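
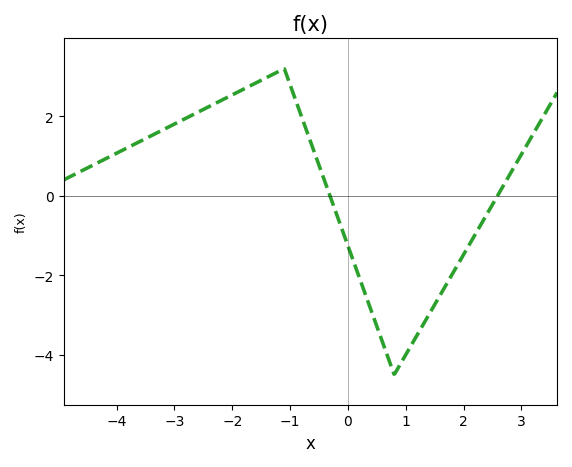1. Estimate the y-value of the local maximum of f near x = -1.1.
3.2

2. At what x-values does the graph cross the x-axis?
-0.4, 2.6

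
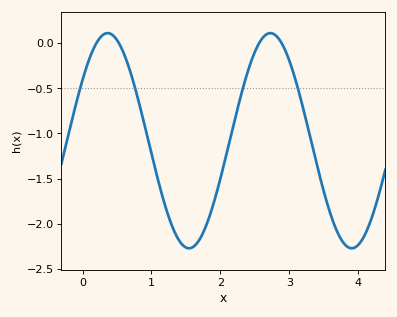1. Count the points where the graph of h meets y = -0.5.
4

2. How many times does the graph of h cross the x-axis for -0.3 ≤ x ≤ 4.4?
4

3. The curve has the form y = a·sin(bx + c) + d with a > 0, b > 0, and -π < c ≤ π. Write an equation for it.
y = 1.19sin(2.66x + 0.602) - 1.08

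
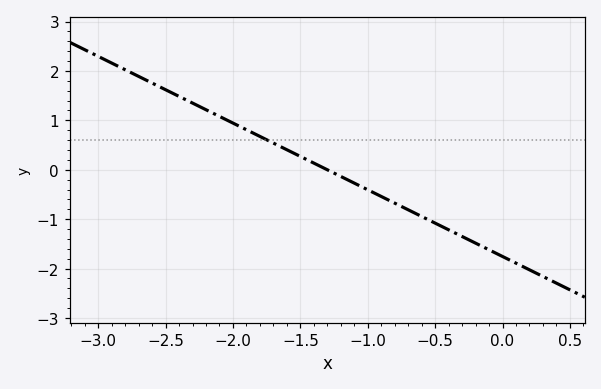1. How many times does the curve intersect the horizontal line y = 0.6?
1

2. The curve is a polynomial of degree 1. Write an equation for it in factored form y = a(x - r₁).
y = -1.35(x + 1.3)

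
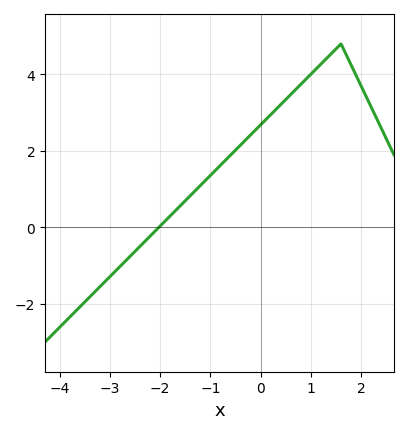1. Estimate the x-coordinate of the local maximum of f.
1.6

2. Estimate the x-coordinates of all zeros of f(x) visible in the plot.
-2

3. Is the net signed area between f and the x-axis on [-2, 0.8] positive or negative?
positive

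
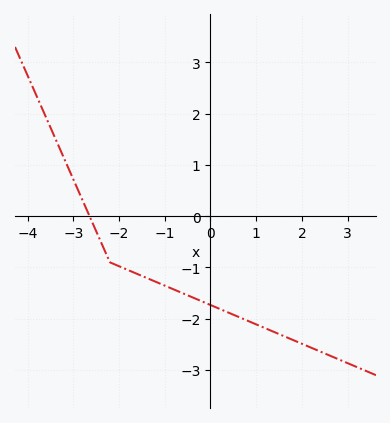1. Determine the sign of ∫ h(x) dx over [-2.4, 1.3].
negative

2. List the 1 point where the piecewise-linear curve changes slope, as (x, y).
(-2.2, -0.9)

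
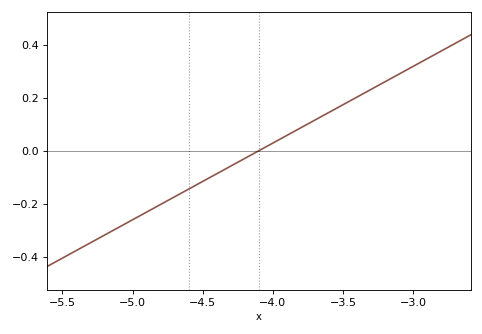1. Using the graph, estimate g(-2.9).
0.348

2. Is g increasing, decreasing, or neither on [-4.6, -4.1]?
increasing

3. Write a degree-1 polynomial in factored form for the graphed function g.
y = 0.29(x + 4.1)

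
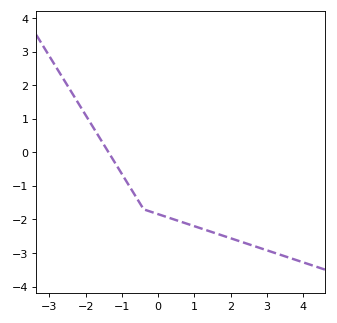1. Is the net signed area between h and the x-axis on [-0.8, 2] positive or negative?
negative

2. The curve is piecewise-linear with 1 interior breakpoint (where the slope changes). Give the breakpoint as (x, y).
(-0.4, -1.7)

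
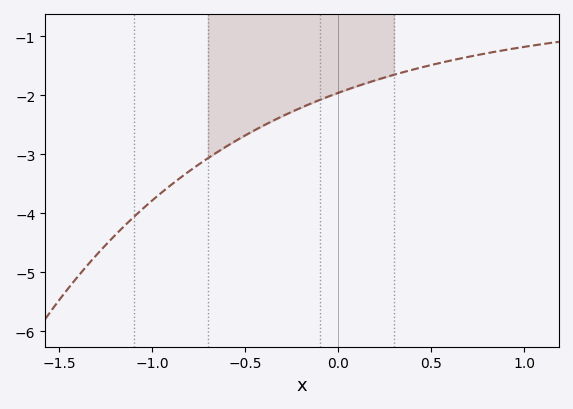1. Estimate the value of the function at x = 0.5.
-1.49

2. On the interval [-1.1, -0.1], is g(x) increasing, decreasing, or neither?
increasing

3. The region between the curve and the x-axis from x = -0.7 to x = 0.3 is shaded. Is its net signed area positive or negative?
negative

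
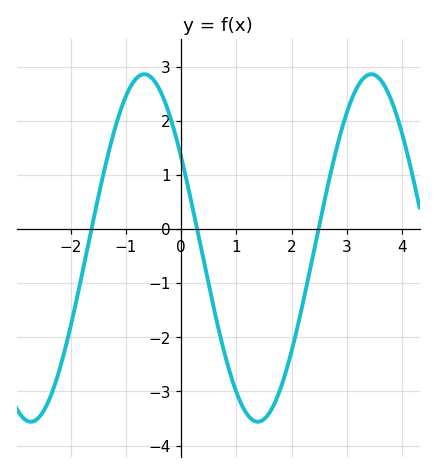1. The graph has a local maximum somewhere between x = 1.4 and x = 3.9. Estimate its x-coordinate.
3.44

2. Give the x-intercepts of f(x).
-1.62, 0.289, 2.48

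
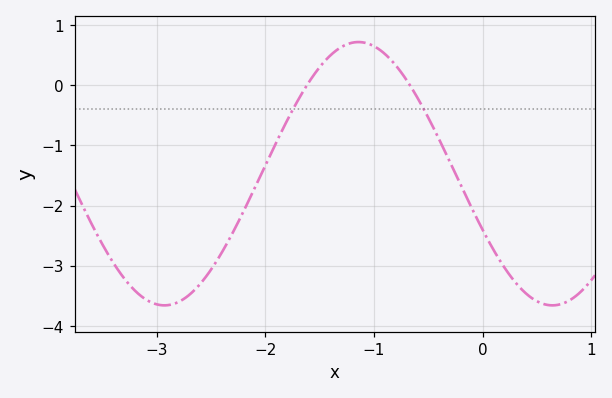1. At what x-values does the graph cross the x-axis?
-1.6, -0.7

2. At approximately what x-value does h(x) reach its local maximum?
-1.1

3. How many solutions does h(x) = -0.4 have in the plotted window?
2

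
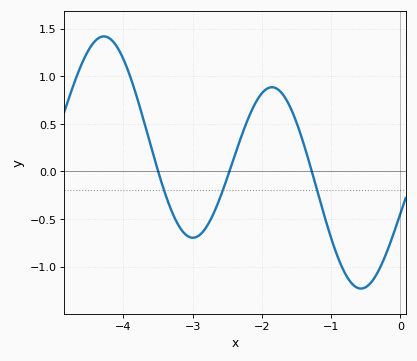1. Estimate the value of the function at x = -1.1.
-0.45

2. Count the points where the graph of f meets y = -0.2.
3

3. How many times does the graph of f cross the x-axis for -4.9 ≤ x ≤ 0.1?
3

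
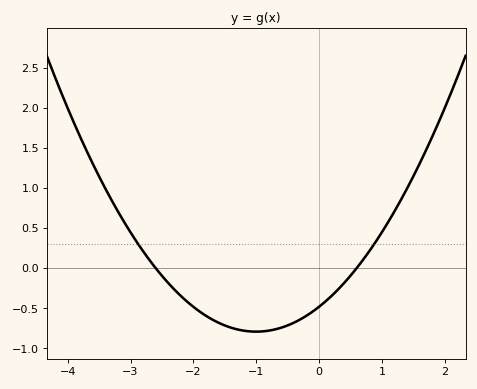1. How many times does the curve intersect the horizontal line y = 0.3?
2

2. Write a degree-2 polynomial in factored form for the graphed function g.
y = 0.31(x + 2.6)(x - 0.6)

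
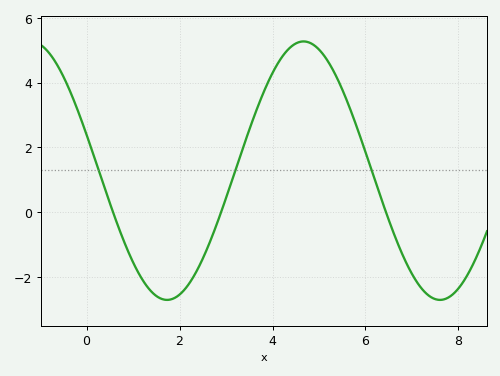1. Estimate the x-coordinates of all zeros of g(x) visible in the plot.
0.568, 2.89, 6.44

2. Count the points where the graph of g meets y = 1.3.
3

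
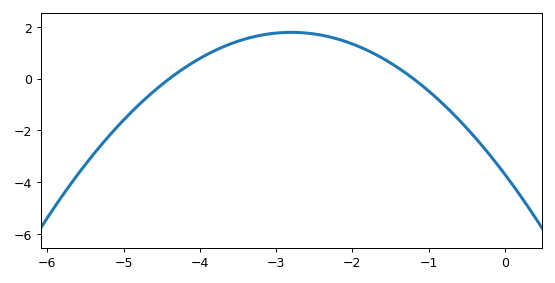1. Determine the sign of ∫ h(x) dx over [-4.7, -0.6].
positive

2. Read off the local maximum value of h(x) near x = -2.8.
1.79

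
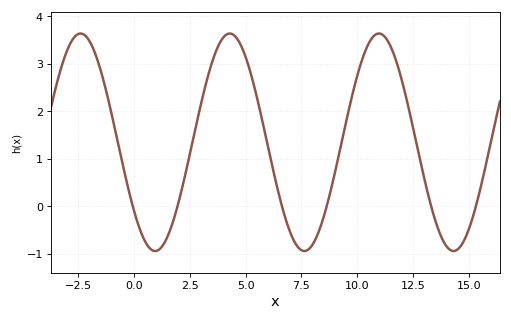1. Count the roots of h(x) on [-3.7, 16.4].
6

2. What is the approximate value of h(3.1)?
2.4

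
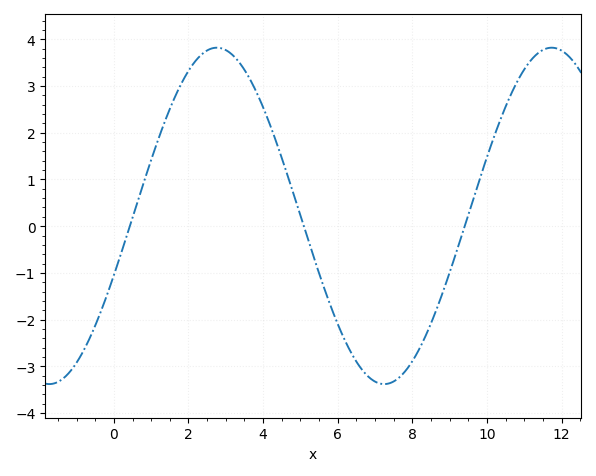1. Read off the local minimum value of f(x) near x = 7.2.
-3.38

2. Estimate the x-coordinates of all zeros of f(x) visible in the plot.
0.428, 5.09, 9.4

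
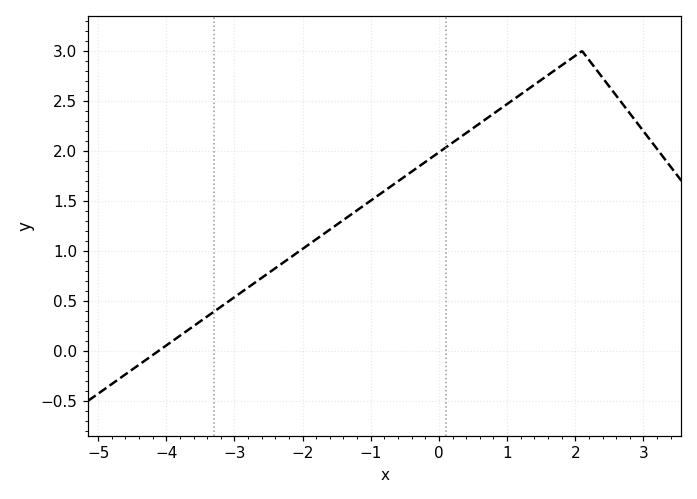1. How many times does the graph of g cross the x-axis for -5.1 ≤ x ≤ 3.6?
1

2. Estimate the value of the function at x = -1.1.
1.45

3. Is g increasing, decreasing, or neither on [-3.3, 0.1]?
increasing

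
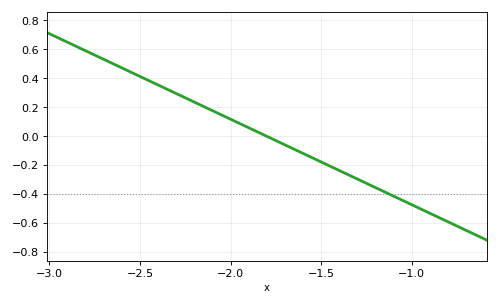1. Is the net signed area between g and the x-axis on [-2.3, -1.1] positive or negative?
negative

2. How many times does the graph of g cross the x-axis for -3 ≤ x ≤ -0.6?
1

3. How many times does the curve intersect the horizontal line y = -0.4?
1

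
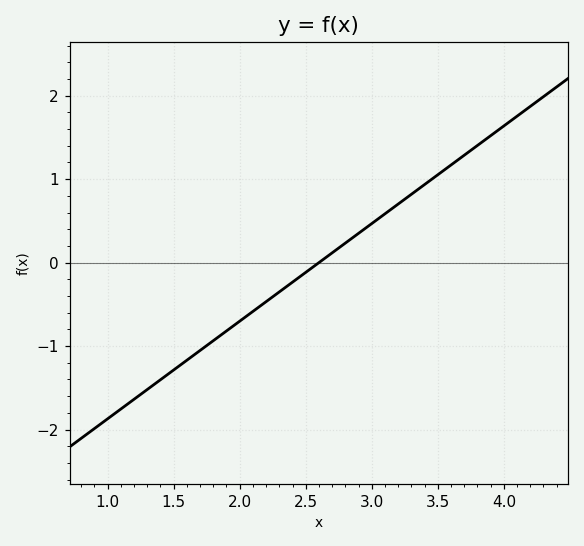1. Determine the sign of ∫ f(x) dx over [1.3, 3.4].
negative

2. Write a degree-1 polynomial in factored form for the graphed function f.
y = 1.17(x - 2.6)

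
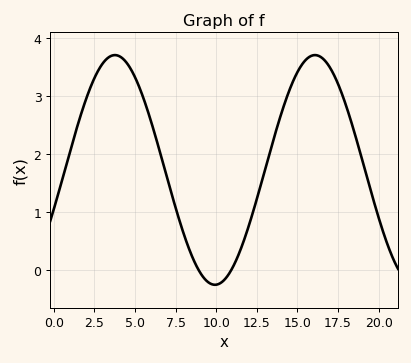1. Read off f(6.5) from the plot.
2.1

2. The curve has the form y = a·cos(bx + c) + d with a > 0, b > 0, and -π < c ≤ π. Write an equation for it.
y = 1.98cos(0.51x - 1.9) + 1.72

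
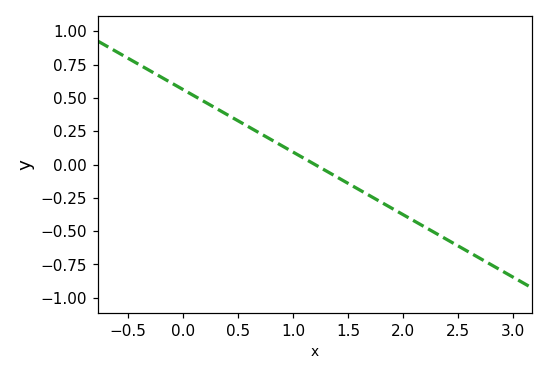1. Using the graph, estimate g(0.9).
0.15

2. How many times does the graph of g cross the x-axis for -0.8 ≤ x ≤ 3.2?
1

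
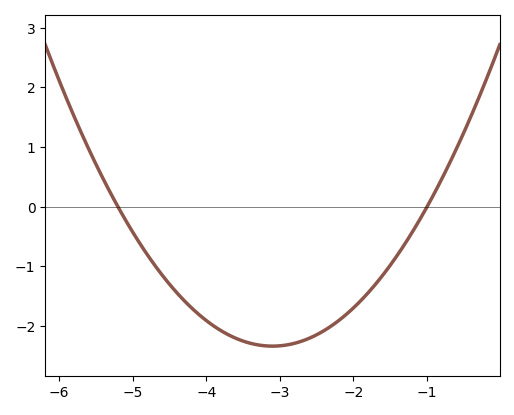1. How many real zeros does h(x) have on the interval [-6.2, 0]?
2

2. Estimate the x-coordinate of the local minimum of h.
-3.1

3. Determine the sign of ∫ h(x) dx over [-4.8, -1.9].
negative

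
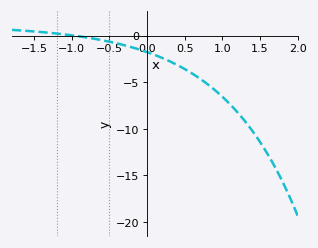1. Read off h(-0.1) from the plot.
-1.5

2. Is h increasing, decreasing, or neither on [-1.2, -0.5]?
decreasing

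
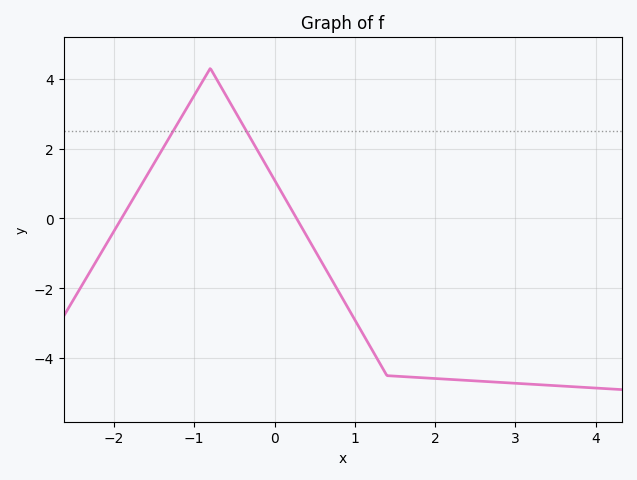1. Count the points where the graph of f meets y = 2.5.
2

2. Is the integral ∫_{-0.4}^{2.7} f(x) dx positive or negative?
negative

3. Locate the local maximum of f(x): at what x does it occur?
-0.8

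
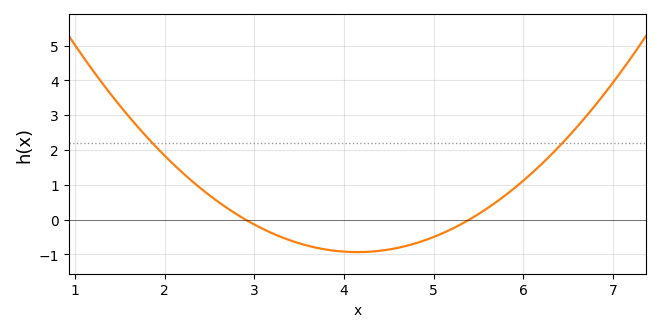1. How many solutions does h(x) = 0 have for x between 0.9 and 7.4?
2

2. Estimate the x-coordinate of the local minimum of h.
4.15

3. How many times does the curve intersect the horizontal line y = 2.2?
2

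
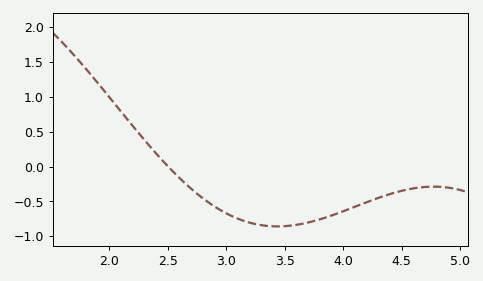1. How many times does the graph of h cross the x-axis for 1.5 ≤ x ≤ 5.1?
1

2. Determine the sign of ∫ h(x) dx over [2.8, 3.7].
negative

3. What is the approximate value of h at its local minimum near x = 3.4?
-0.85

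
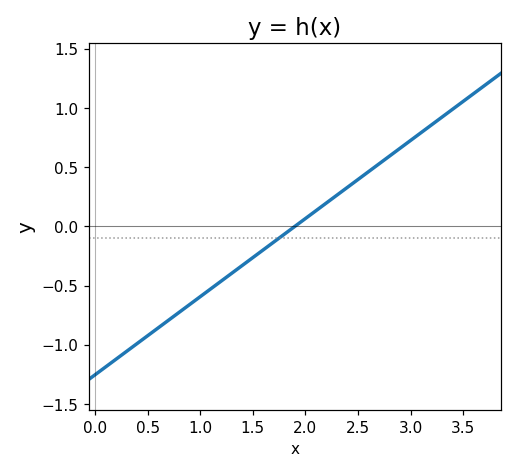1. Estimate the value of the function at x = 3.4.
1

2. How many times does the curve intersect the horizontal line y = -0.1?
1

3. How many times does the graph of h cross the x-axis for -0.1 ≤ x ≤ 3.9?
1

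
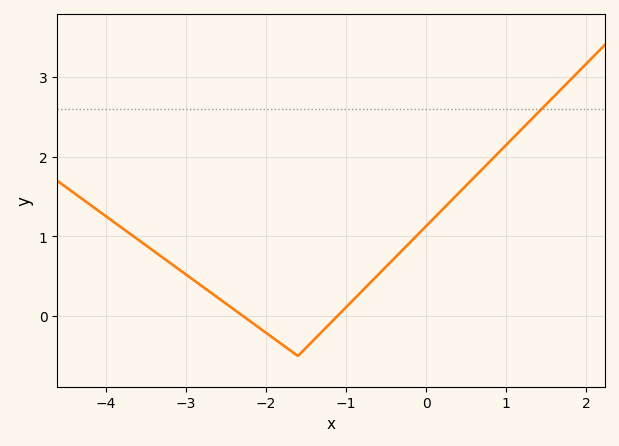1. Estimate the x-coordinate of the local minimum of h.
-1.6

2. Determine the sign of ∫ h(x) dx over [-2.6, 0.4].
positive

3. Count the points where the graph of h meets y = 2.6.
1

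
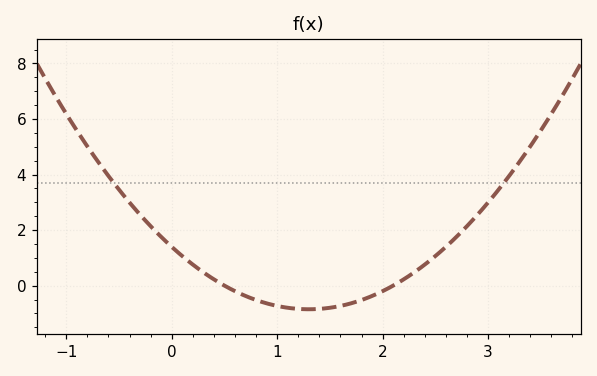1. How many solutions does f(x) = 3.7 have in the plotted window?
2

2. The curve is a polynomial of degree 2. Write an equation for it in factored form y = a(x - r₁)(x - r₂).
y = 1.33(x - 0.5)(x - 2.1)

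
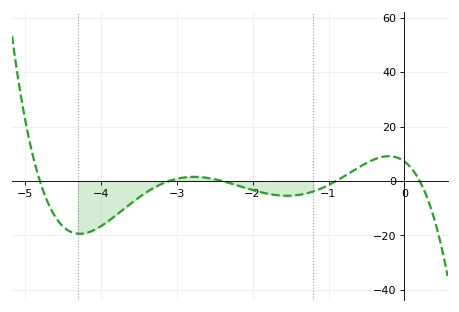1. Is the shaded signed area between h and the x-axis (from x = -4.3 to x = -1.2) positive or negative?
negative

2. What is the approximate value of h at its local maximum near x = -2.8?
1.53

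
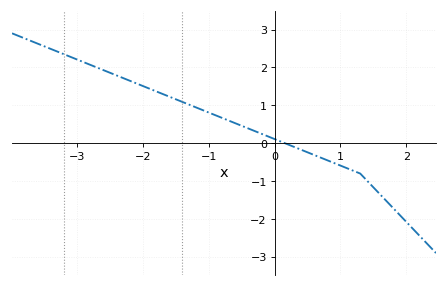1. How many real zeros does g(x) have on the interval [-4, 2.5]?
1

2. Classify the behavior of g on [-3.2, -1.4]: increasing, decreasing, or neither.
decreasing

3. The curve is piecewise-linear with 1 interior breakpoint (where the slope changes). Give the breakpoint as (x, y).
(1.3, -0.8)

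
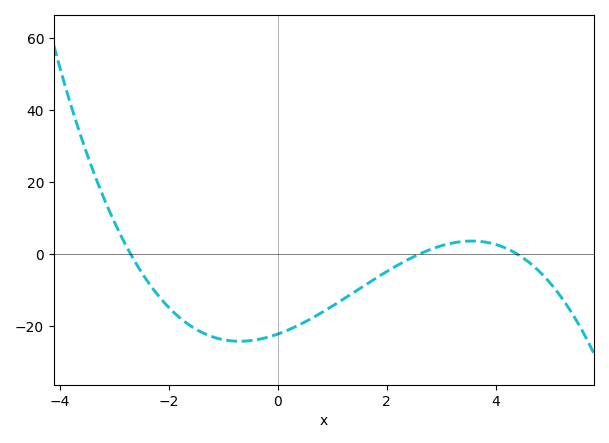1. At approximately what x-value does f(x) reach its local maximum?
3.56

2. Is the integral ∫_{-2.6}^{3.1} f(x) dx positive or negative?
negative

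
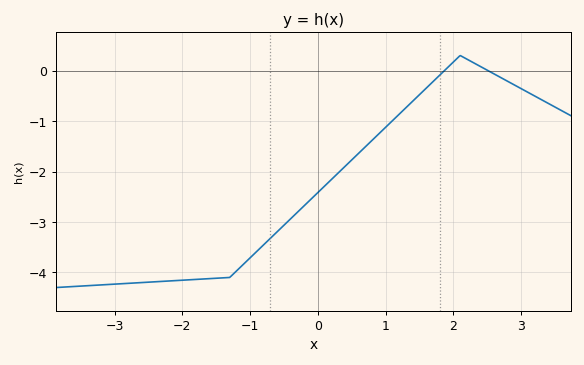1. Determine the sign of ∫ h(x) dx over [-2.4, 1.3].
negative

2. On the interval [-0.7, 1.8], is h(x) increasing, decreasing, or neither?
increasing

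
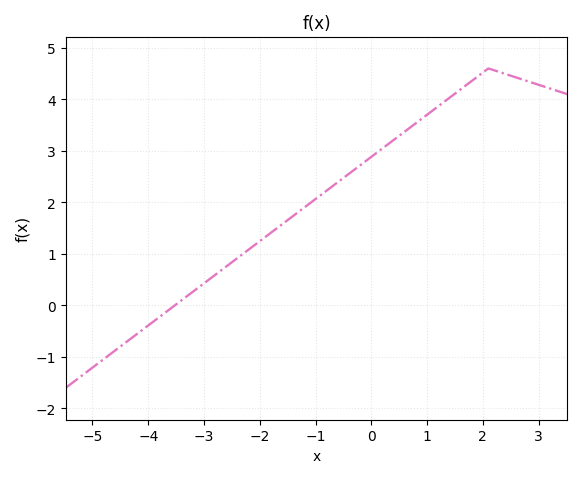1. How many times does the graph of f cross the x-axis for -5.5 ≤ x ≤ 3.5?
1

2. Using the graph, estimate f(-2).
1.2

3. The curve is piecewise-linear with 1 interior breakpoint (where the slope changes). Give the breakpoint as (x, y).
(2.1, 4.6)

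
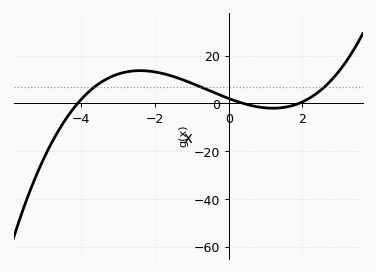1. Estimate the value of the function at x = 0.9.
-1.68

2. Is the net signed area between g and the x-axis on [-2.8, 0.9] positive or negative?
positive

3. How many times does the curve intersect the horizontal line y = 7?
3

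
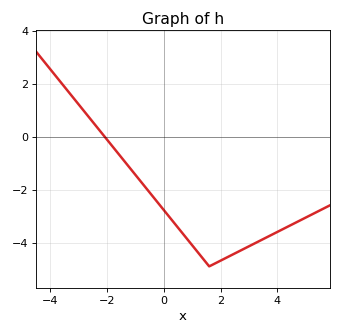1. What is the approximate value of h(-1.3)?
-1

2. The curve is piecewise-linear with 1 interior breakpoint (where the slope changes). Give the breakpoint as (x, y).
(1.6, -4.9)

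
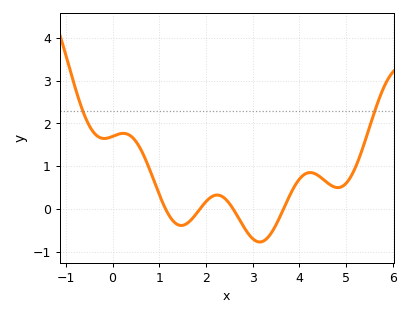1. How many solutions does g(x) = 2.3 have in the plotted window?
2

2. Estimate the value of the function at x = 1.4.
-0.36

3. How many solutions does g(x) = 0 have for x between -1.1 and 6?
4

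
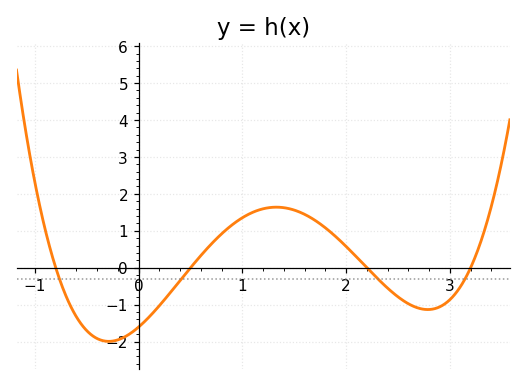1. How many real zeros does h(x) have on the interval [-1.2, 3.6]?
4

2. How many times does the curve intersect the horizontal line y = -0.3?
4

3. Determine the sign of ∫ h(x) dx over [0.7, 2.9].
positive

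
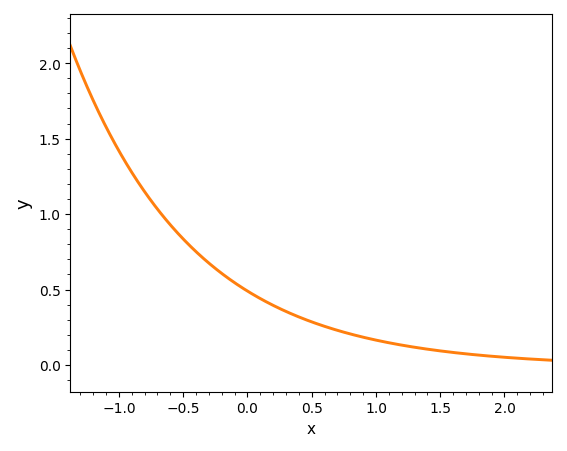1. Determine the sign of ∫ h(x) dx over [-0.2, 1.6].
positive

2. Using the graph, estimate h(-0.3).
0.675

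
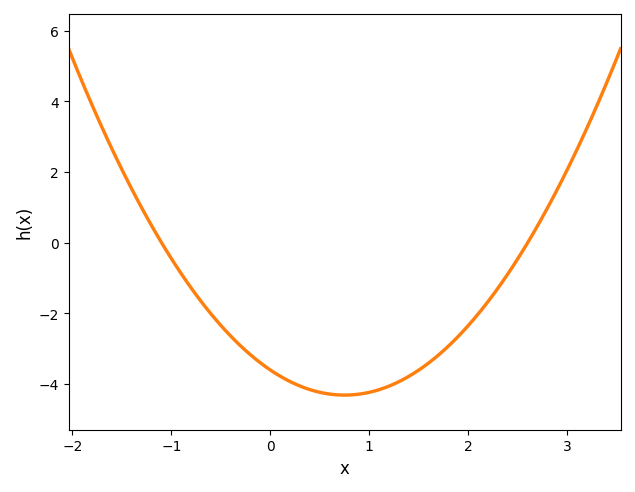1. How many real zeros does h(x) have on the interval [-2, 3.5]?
2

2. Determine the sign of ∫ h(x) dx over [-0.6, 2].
negative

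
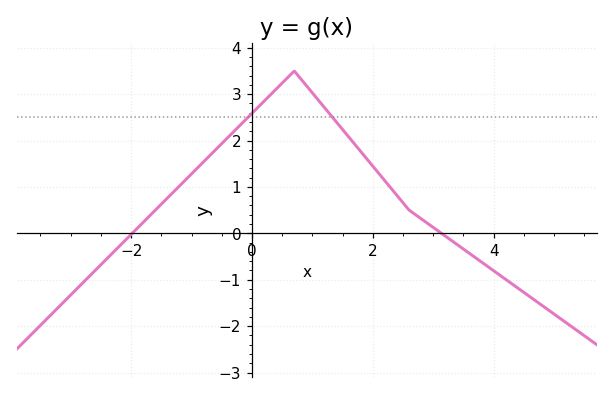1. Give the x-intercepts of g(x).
-1.98, 3.14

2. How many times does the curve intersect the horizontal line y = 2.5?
2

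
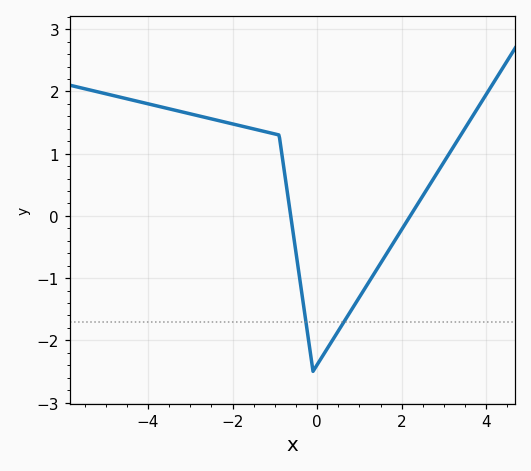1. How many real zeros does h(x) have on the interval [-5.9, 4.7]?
2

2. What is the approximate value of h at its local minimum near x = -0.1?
-2.5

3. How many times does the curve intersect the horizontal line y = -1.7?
2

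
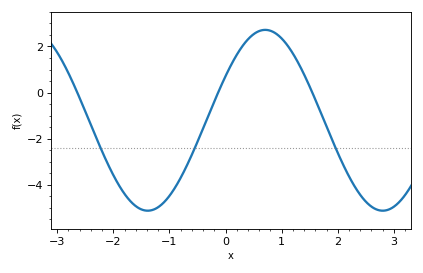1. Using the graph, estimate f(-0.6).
-2.69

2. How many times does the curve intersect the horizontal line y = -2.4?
3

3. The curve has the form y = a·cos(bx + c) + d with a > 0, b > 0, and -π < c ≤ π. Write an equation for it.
y = 3.92cos(1.5x - 1.06) - 1.2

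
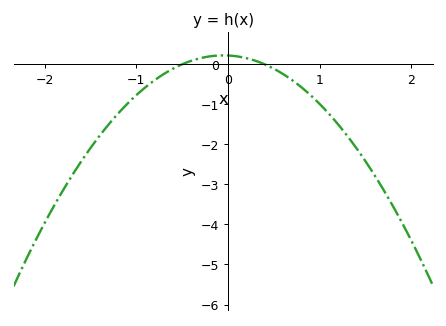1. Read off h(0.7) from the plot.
-0.4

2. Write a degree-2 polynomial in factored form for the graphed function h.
y = -1.1(x + 0.5)(x - 0.4)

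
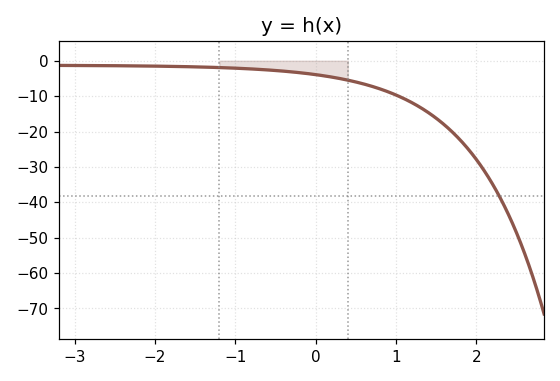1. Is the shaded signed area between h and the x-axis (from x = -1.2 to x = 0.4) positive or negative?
negative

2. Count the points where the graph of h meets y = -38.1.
1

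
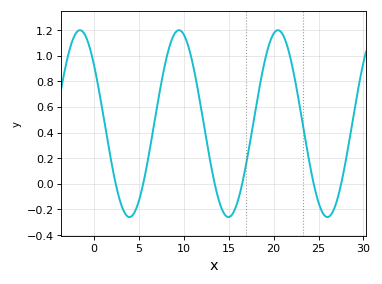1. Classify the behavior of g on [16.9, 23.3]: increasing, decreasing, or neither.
neither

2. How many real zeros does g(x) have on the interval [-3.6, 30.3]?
6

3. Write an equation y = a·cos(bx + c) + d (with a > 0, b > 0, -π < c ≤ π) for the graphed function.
y = 0.73cos(0.57x + 0.892) + 0.47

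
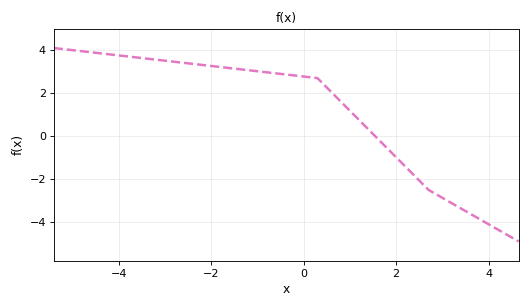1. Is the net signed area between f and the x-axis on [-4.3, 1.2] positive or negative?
positive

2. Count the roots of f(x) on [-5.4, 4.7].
1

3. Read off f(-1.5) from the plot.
3.14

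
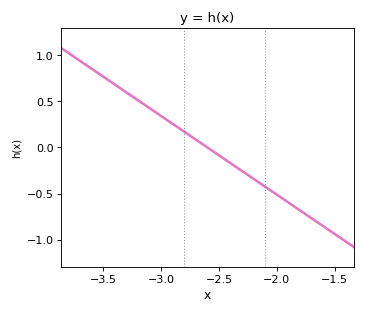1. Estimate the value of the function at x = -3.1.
0.425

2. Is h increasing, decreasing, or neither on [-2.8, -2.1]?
decreasing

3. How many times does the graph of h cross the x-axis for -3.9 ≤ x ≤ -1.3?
1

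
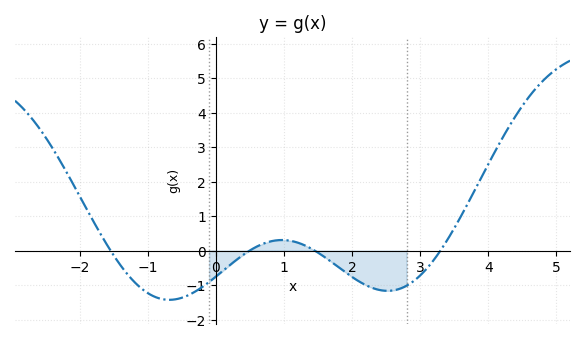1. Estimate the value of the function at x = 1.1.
0.3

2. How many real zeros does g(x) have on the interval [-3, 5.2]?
4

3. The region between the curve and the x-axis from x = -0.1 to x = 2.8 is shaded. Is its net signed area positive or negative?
negative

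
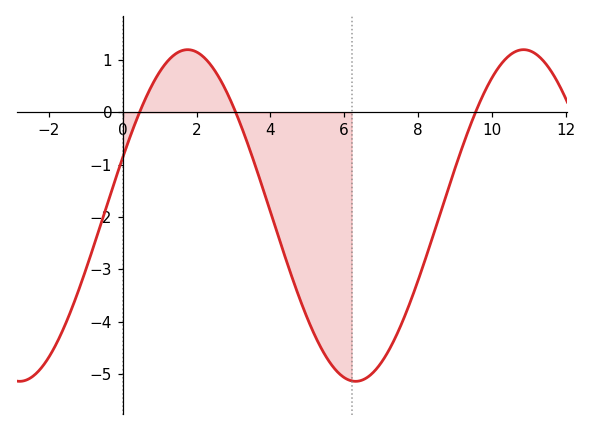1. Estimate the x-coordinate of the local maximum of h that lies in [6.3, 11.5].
10.8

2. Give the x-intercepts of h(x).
0.4, 3, 9.6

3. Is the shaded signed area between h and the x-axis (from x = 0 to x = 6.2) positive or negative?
negative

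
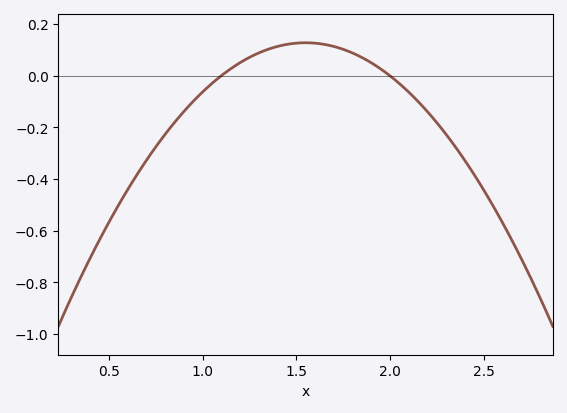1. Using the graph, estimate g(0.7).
-0.328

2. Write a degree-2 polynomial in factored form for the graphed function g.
y = -0.63(x - 1.1)(x - 2)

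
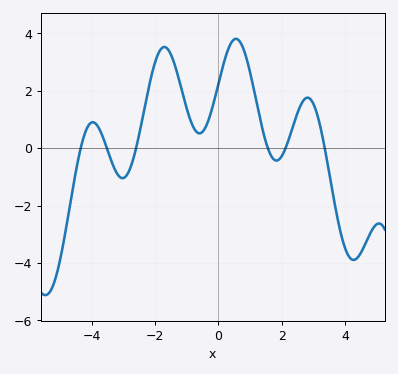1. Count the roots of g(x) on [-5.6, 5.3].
6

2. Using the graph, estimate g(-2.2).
2.11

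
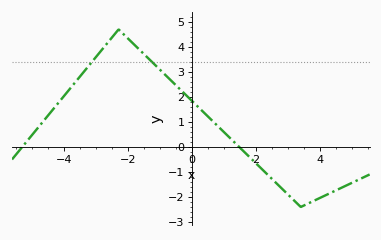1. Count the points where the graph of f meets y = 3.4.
2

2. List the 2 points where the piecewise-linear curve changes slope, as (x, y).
(-2.3, 4.7); (3.4, -2.4)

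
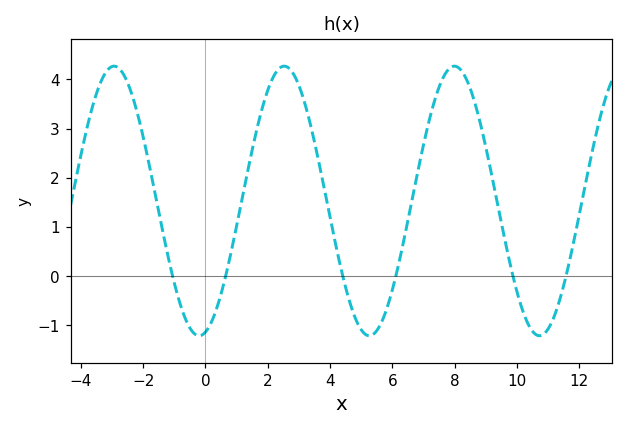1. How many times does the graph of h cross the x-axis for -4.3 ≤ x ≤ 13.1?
6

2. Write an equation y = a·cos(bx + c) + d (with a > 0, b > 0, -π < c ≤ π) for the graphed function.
y = 2.74cos(1.15x - 2.91) + 1.53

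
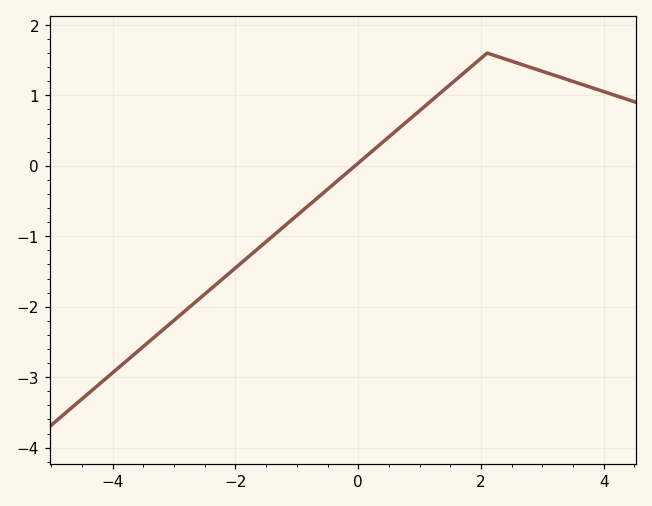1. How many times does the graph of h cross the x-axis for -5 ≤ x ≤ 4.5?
1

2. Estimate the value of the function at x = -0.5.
-0.334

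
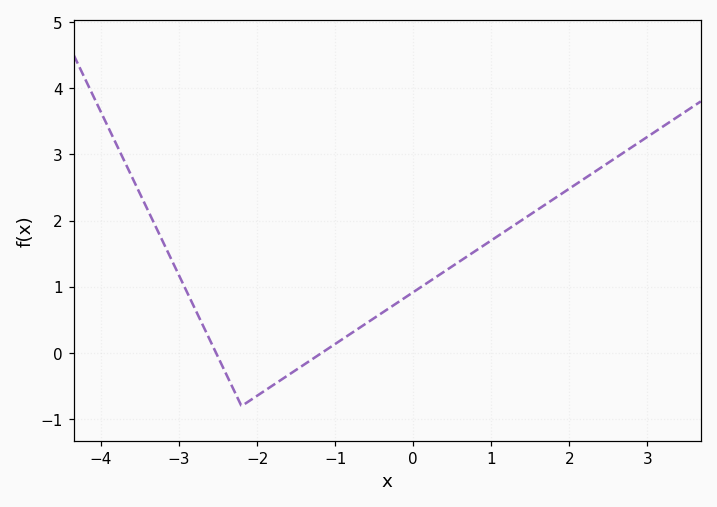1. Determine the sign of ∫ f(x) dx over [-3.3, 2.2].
positive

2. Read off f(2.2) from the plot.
2.6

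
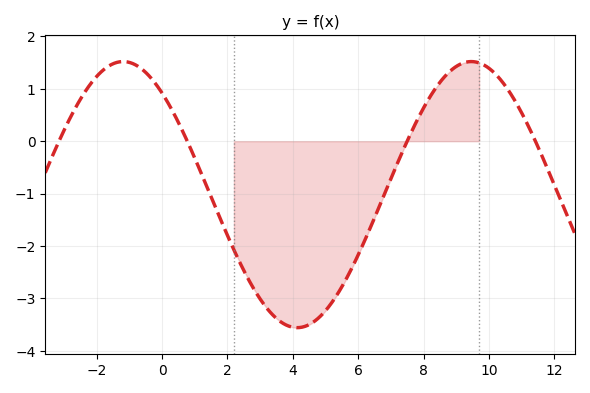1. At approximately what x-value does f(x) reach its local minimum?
4.14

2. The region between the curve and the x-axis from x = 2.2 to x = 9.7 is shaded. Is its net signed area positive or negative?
negative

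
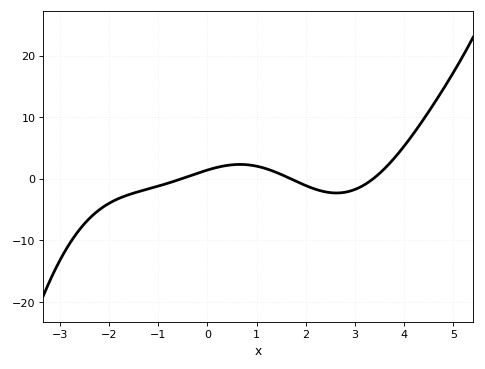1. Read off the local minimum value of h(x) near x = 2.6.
-2.3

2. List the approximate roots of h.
-0.529, 1.7, 3.37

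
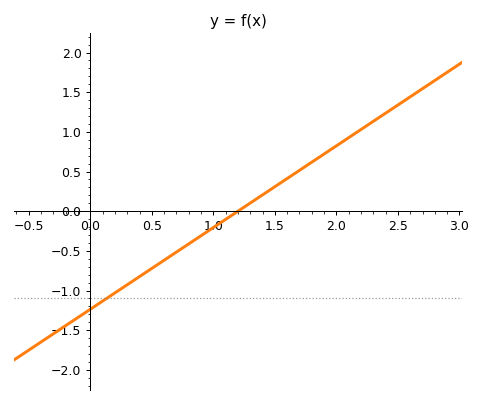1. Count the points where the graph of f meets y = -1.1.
1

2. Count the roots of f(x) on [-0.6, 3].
1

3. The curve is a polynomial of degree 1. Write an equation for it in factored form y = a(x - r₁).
y = 1.03(x - 1.2)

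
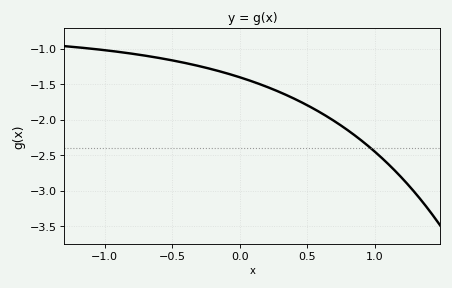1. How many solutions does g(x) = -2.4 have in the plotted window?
1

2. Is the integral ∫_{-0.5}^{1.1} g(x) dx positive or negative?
negative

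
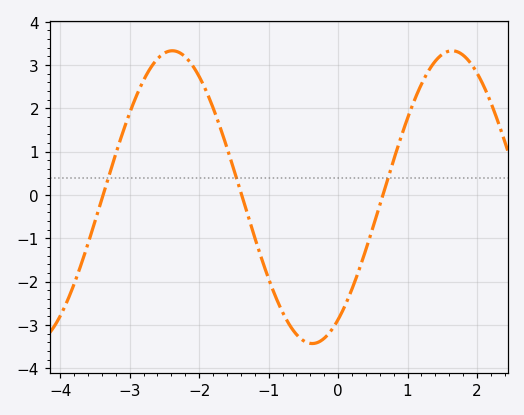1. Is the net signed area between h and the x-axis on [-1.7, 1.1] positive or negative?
negative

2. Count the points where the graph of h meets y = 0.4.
3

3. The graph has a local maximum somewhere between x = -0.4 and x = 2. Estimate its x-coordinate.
1.64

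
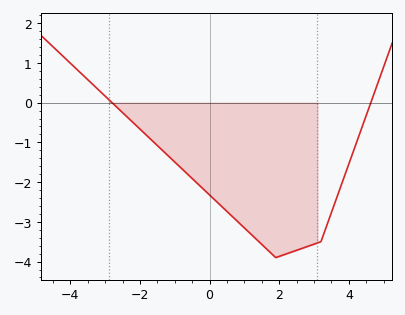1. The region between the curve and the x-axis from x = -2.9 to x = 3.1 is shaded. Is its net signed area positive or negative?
negative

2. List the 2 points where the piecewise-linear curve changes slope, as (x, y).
(1.9, -3.9); (3.2, -3.5)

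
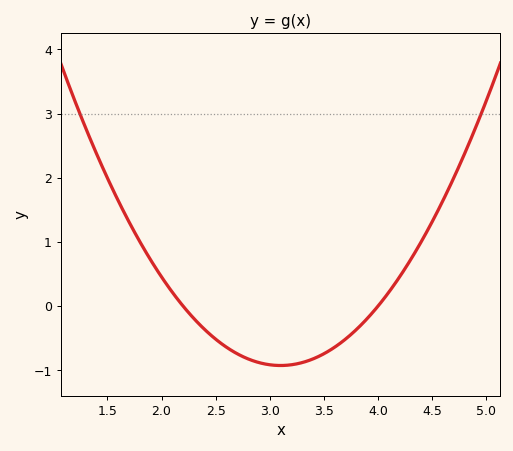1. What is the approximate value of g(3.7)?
-0.5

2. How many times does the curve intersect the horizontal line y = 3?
2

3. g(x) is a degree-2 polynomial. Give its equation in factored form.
y = 1.14(x - 2.2)(x - 4)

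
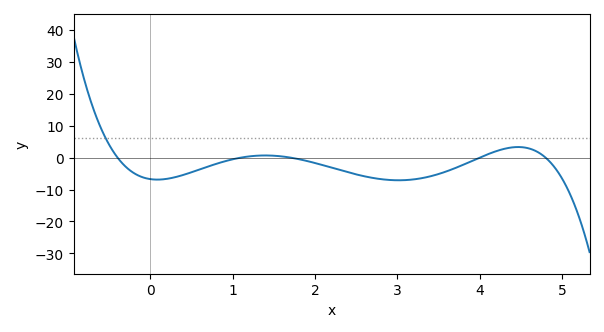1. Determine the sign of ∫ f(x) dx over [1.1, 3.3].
negative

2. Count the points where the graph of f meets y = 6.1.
1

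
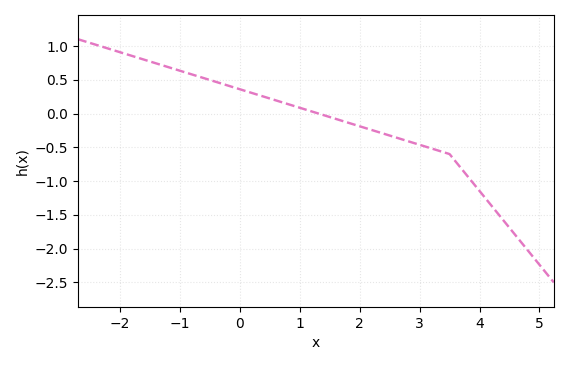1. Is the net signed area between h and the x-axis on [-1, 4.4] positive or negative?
negative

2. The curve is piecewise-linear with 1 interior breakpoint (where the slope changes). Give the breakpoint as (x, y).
(3.5, -0.6)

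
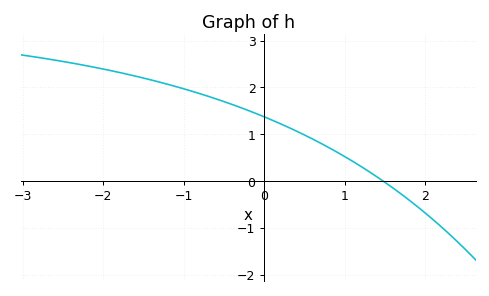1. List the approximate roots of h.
1.47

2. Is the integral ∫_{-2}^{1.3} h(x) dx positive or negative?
positive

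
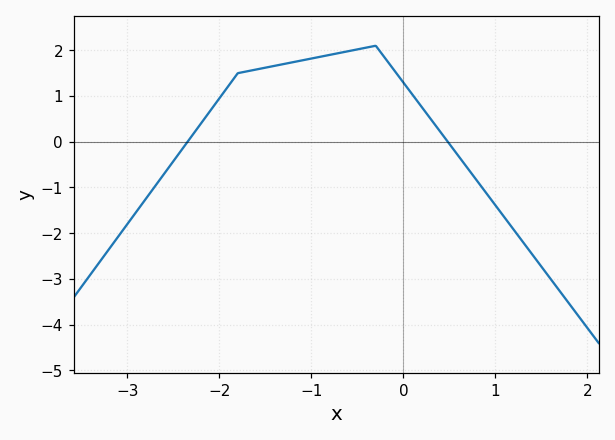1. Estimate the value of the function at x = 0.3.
0.5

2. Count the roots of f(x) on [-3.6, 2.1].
2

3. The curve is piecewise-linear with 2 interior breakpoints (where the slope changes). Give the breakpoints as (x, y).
(-1.8, 1.5); (-0.3, 2.1)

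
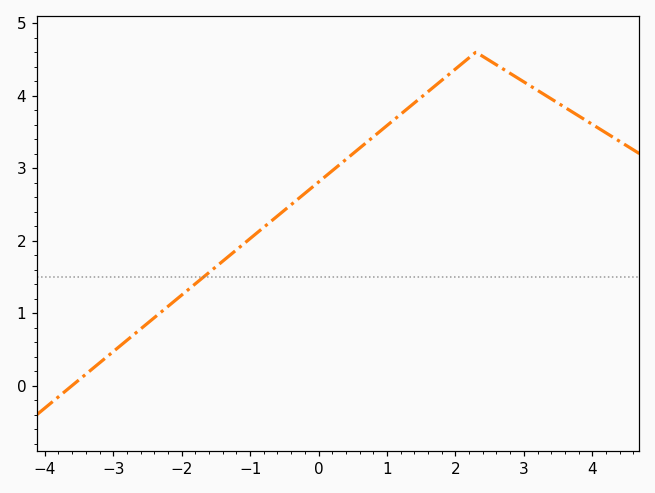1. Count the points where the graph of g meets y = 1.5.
1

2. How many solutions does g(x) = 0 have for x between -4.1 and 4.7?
1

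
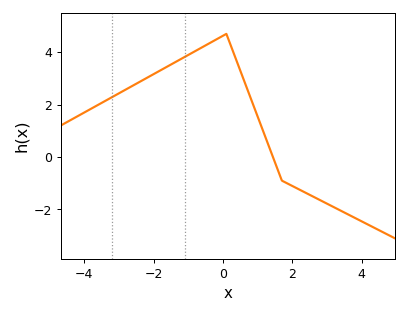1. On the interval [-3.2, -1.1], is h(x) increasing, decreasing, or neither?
increasing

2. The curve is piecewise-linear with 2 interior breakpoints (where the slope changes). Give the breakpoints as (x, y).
(0.1, 4.7); (1.7, -0.9)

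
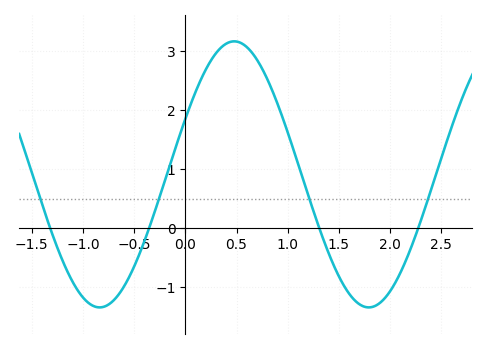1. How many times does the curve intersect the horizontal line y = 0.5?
4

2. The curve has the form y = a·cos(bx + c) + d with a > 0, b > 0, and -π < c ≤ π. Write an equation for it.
y = 2.26cos(2.39x - 1.14) + 0.91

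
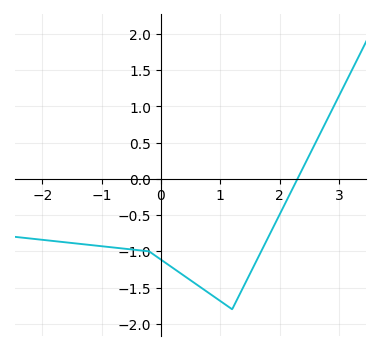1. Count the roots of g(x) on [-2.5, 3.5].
1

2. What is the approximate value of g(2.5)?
0.328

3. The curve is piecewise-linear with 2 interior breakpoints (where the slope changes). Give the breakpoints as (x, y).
(-0.2, -1); (1.2, -1.8)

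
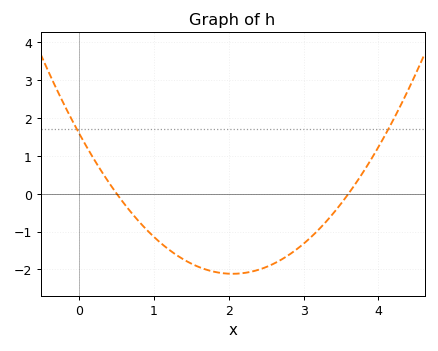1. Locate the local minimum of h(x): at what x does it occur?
2.05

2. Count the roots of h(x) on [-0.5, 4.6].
2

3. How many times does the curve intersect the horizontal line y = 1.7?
2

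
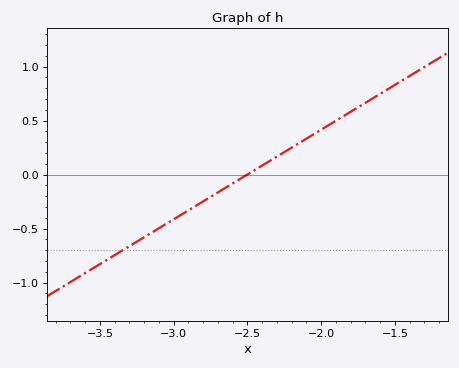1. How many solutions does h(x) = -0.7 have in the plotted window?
1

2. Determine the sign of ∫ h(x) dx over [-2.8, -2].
positive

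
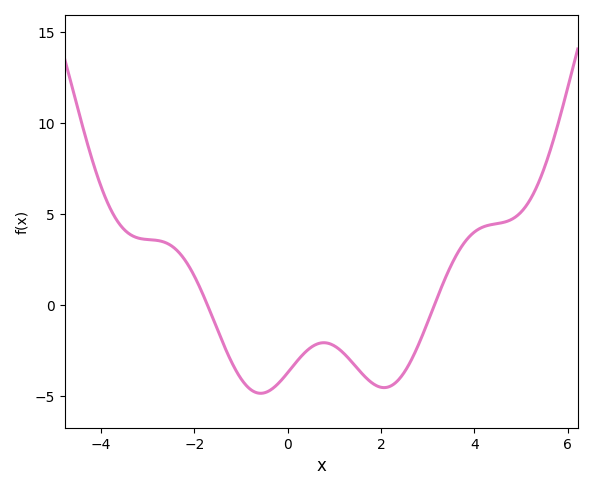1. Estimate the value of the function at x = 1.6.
-3.77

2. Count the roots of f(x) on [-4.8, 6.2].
2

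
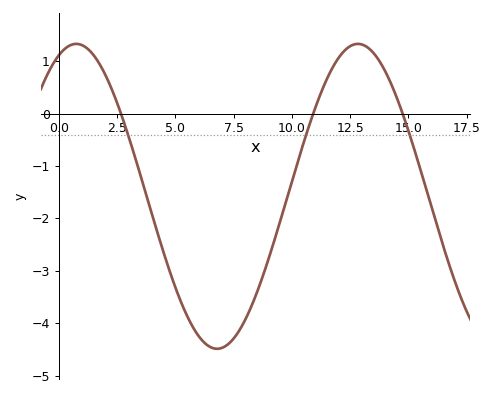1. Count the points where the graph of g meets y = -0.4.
3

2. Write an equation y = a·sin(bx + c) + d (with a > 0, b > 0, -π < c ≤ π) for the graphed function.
y = 2.91sin(0.52x + 1.18) - 1.58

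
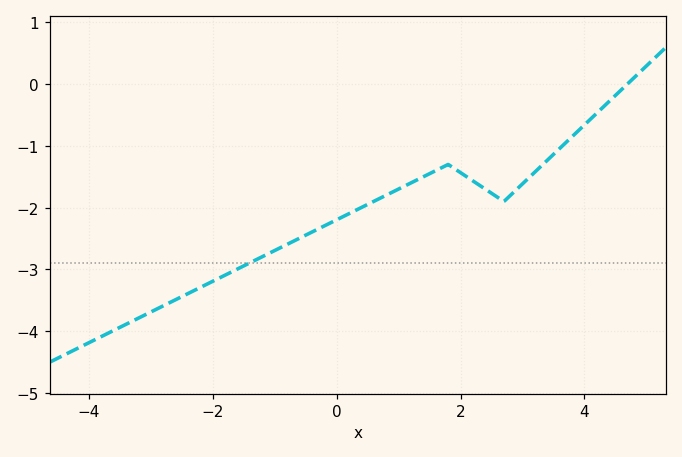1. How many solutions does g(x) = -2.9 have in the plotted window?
1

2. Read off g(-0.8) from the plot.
-2.6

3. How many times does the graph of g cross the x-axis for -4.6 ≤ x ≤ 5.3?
1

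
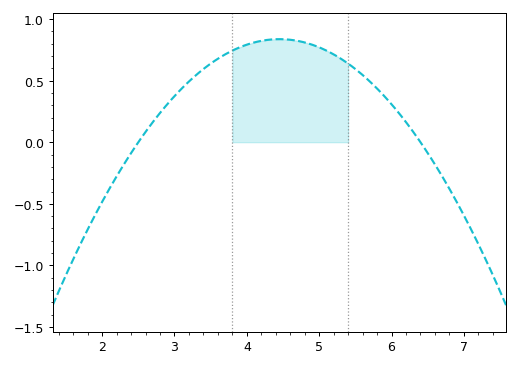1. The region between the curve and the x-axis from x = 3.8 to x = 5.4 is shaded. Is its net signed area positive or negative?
positive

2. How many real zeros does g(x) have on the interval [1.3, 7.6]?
2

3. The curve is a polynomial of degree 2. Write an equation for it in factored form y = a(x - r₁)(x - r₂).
y = -0.22(x - 2.5)(x - 6.4)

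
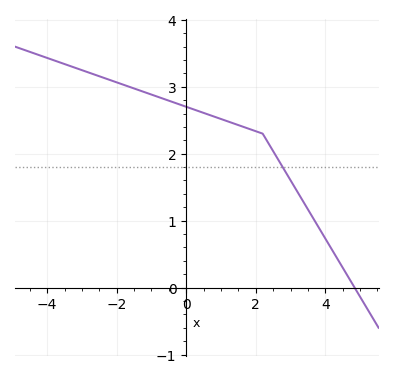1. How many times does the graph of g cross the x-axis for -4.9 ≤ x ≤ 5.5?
1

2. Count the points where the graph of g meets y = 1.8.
1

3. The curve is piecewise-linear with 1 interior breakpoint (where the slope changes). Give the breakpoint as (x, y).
(2.2, 2.3)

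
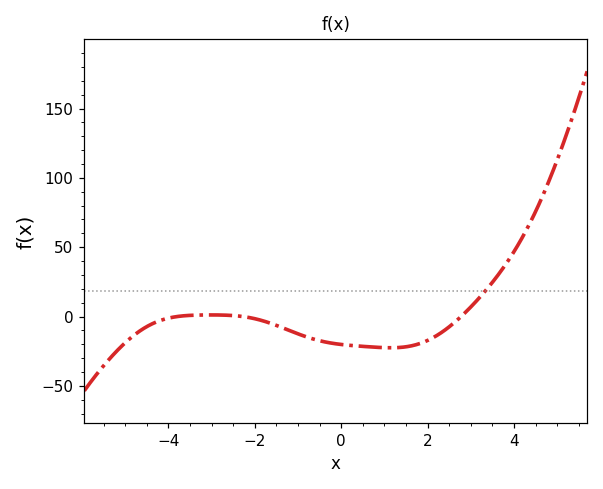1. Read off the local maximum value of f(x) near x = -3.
1.13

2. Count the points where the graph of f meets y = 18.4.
1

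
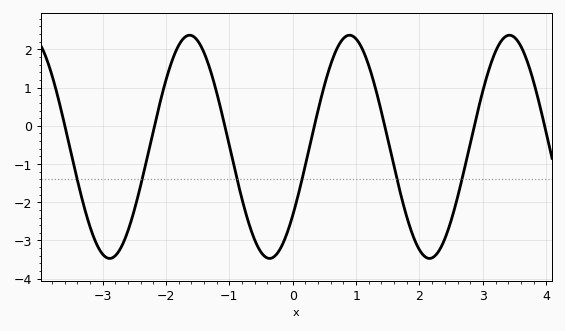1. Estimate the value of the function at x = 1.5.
-0.353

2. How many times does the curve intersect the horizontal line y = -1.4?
6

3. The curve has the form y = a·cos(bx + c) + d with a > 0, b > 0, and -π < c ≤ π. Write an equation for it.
y = 2.92cos(2.49x - 2.23) - 0.55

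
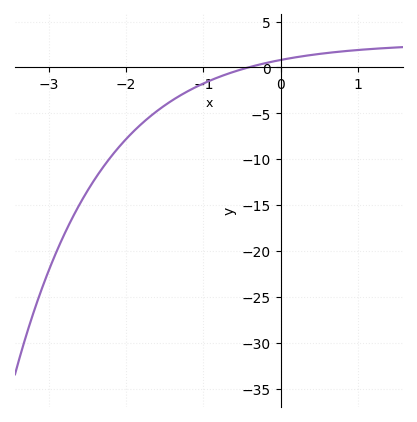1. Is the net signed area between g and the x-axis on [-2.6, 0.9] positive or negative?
negative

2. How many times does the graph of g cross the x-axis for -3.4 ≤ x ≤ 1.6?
1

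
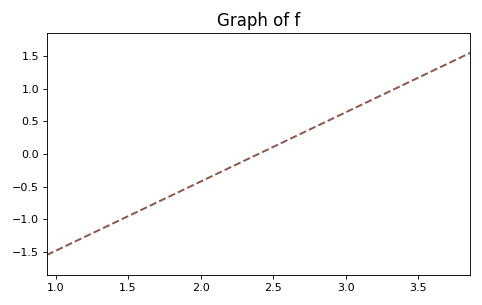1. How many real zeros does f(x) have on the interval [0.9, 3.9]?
1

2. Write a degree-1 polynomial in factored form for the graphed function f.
y = 1.06(x - 2.4)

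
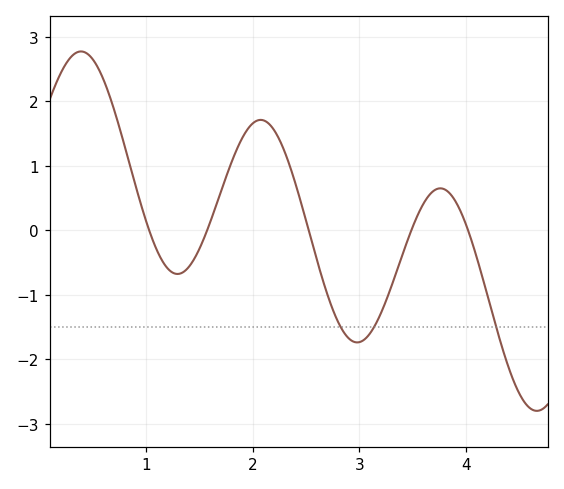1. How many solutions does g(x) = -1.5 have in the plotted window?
3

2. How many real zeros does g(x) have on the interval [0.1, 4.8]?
5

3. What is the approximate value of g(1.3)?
-0.68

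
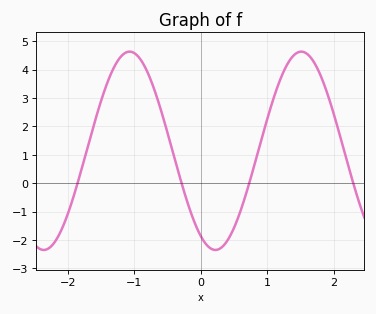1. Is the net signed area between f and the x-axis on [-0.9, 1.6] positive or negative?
positive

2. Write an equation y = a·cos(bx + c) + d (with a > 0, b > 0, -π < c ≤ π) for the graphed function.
y = 3.49cos(2.4x + 2.6) + 1.14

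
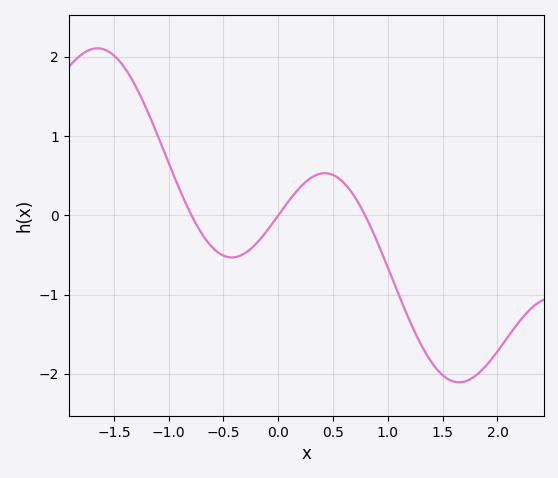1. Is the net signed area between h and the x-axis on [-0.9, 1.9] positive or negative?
negative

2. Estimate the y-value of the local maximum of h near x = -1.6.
2.11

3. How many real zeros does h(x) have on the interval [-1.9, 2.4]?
3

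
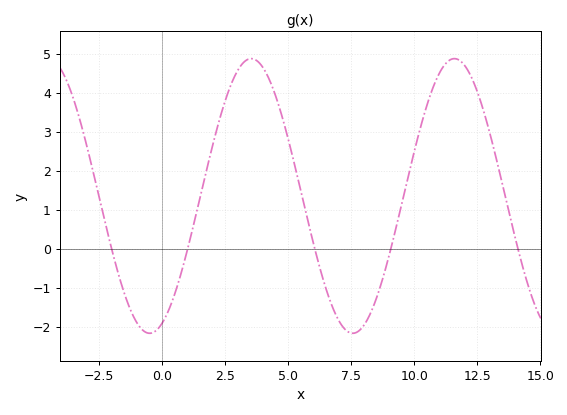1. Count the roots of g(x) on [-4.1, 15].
5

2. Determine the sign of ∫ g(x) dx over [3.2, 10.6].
positive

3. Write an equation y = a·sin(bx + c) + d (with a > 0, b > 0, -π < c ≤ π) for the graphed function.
y = 3.52sin(0.78x - 1.2) + 1.35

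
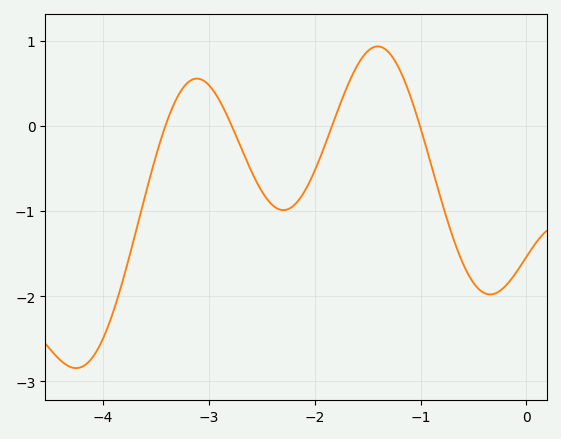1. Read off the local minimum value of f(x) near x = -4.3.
-2.84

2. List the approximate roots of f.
-3.41, -2.78, -1.84, -1.01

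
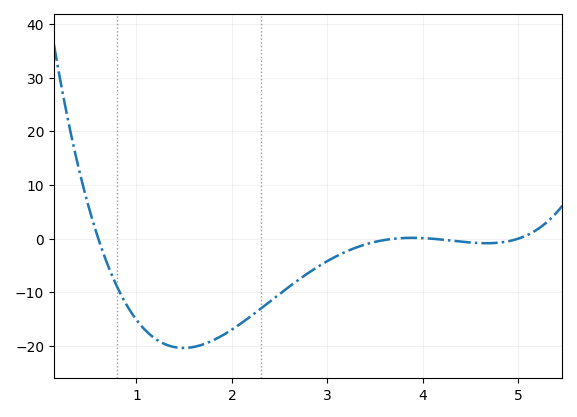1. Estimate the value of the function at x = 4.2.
-0.163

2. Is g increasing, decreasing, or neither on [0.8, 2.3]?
neither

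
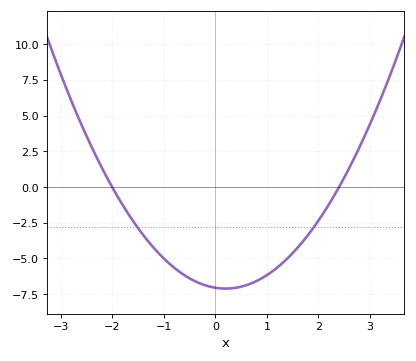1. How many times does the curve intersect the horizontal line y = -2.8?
2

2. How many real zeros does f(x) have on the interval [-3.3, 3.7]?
2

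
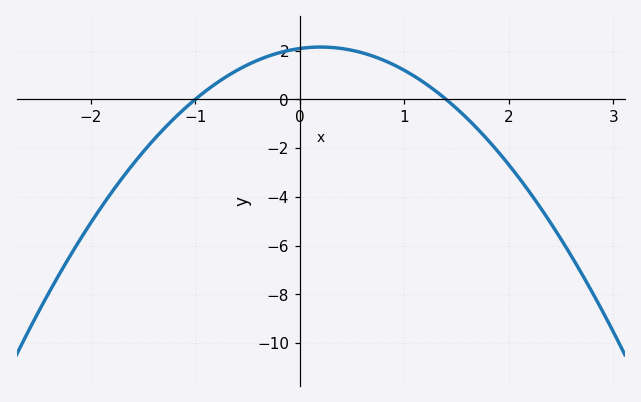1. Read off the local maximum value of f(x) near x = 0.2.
2.2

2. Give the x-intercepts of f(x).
-1, 1.4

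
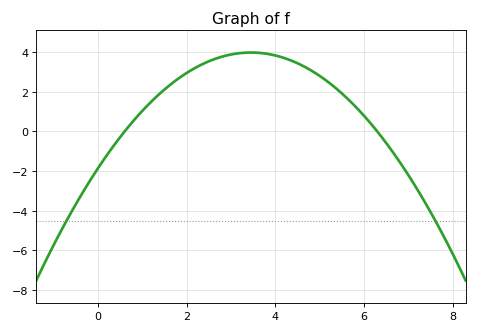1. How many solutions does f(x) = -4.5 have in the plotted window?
2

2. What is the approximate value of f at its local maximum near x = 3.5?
4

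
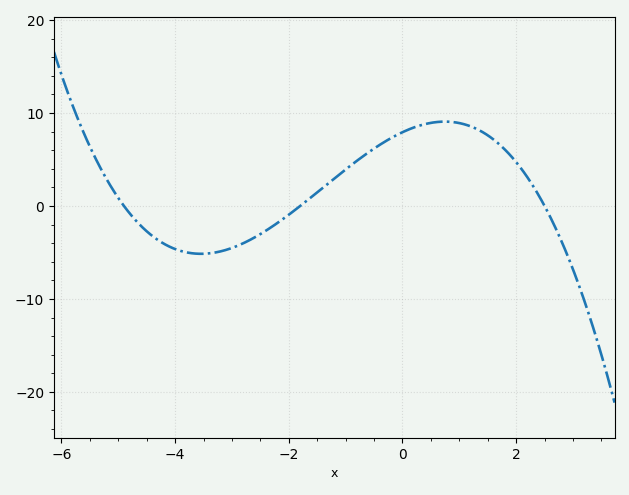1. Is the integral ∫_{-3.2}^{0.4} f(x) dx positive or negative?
positive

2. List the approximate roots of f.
-4.8, -1.8, 2.4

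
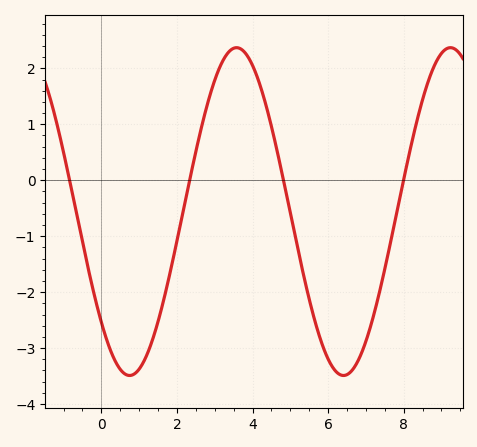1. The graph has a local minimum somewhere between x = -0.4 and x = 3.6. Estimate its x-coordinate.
0.8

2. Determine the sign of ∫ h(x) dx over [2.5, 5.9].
positive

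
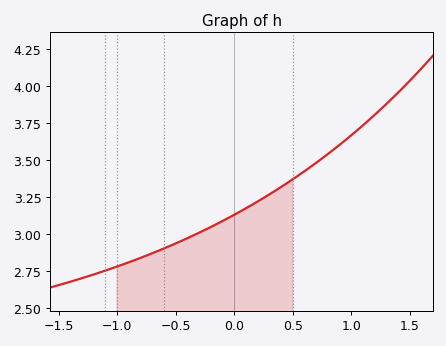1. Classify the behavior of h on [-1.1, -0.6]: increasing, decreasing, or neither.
increasing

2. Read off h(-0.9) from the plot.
2.81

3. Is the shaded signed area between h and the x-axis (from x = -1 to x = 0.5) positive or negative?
positive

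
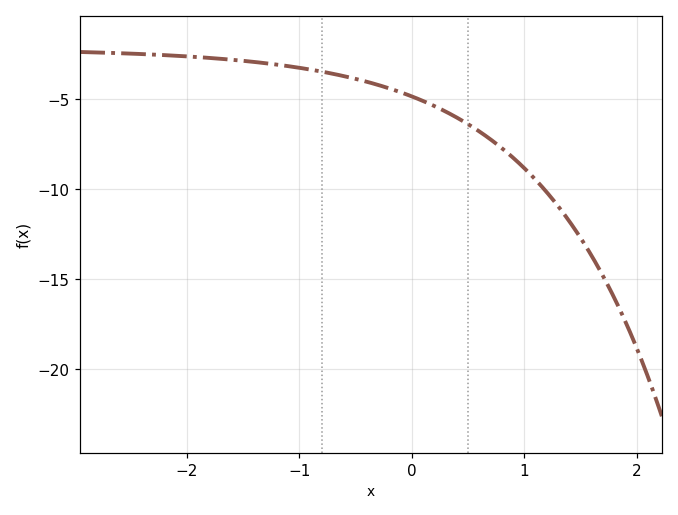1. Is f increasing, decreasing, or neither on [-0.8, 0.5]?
decreasing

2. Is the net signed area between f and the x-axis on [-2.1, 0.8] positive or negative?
negative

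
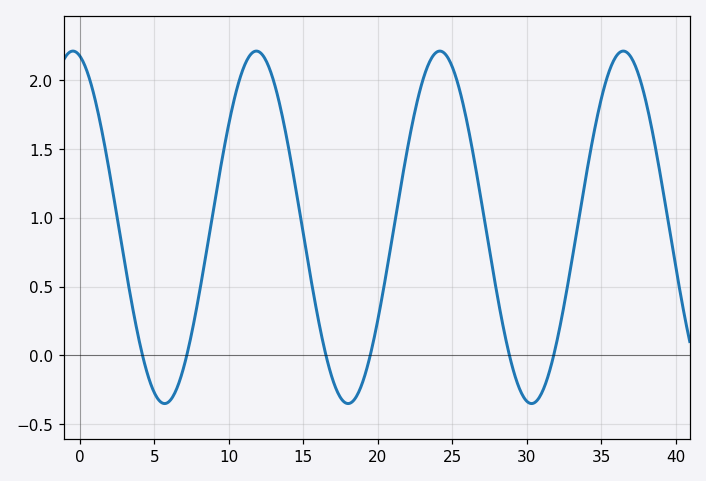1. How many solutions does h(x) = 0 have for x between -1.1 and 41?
6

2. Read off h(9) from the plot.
1.1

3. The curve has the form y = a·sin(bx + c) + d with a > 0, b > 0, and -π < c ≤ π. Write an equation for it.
y = 1.28sin(0.51x + 1.8) + 0.93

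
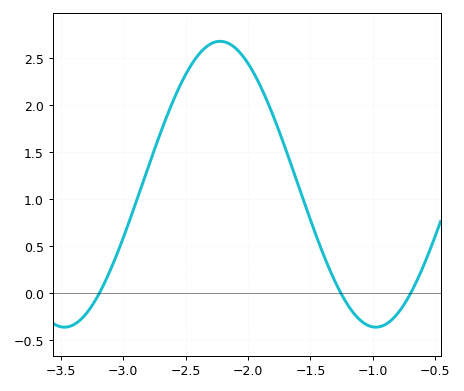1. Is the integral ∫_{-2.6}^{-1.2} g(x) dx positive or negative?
positive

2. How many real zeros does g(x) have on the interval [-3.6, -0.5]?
3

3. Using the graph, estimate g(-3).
0.588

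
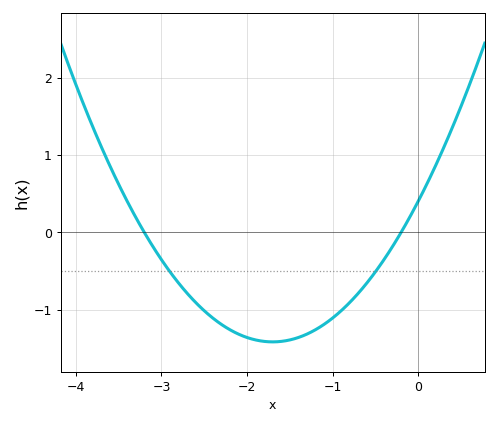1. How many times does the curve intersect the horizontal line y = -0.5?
2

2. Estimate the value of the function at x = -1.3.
-1.32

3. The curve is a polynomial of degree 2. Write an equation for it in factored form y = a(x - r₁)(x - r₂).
y = 0.63(x + 3.2)(x + 0.2)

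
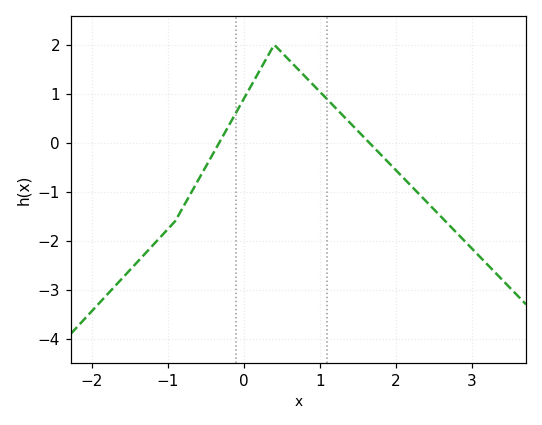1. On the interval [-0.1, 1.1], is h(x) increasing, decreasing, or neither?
neither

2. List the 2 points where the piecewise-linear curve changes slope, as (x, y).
(-0.9, -1.6); (0.4, 2)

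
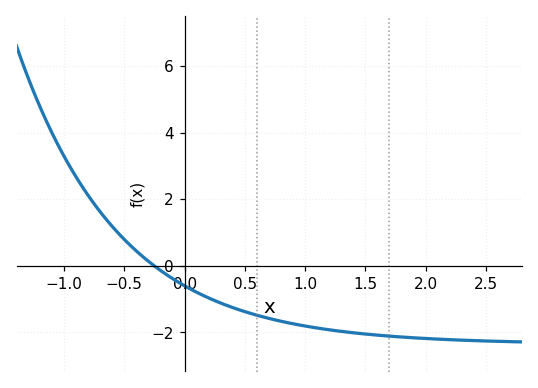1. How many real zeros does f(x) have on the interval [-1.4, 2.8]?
1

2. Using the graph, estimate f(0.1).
-0.8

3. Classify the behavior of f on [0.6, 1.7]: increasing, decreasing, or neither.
decreasing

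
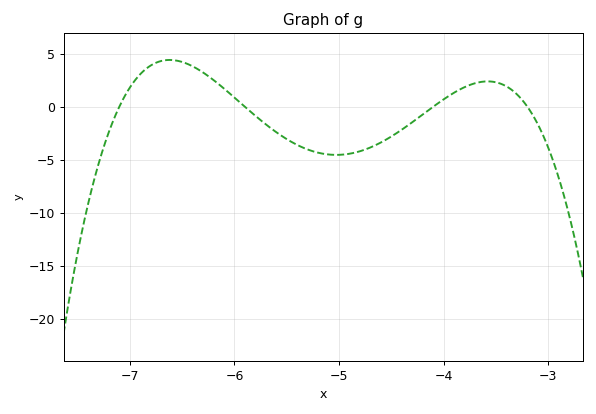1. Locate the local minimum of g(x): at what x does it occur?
-5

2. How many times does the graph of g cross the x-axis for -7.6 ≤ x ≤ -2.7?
4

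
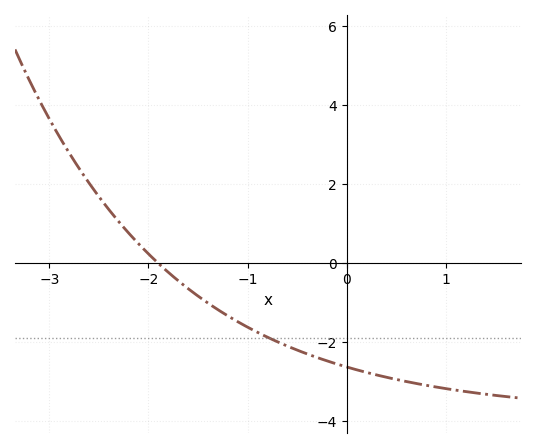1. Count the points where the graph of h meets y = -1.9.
1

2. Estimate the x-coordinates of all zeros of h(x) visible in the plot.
-1.9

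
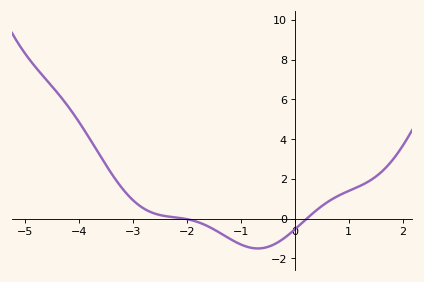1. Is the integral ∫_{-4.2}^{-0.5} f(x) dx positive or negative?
positive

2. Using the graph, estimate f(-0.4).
-1.32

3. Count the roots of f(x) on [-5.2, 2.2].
2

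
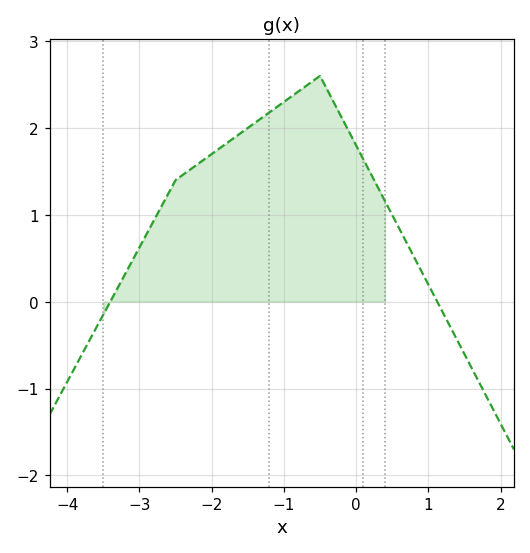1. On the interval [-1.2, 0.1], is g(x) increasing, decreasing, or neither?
neither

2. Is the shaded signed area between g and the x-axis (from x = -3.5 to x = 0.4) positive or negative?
positive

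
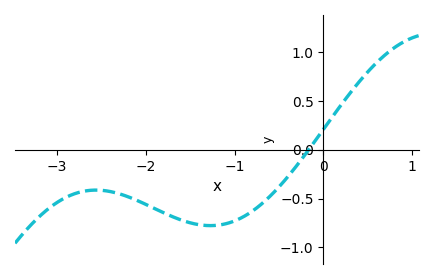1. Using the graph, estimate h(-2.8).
-0.45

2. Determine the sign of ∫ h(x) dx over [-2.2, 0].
negative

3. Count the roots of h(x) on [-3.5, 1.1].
1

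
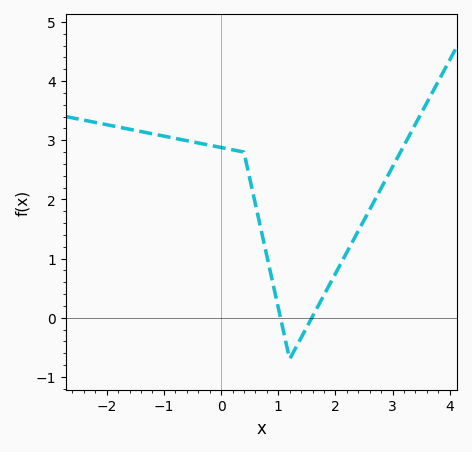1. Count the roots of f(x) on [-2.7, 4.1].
2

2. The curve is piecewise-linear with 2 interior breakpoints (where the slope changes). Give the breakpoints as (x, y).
(0.4, 2.8); (1.2, -0.7)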